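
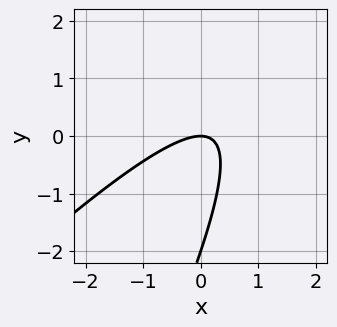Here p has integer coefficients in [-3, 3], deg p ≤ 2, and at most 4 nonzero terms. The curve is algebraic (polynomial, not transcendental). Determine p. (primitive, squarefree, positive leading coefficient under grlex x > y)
Degree: a generic line meets the curve in up to 2 points, so deg p = 2.
Against the integer gridlines: among the integer gridlines, it crosses the y-axis at y ∈ {-2, 0}; one x-axis crossing is at x = 0.
Putting this together gives p.

2*x^2 - 3*x*y + y^2 + 2*y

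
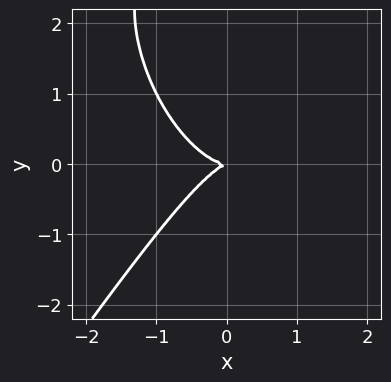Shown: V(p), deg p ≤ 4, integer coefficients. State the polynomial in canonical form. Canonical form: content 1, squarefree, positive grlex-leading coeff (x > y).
First, deg p = 3. The shape is more complex than any degree-2 curve.
Next, observable constraints: one y-axis crossing is at y = 0; it crosses the x-axis at the gridline x = 0.
Finally, putting this together gives p.

3*x^3 - y^3 - x*y + 3*y^2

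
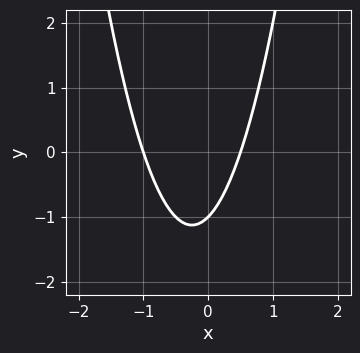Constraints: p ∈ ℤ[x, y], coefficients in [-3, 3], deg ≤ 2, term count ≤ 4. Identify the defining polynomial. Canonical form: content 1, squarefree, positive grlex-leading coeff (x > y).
2*x^2 + x - y - 1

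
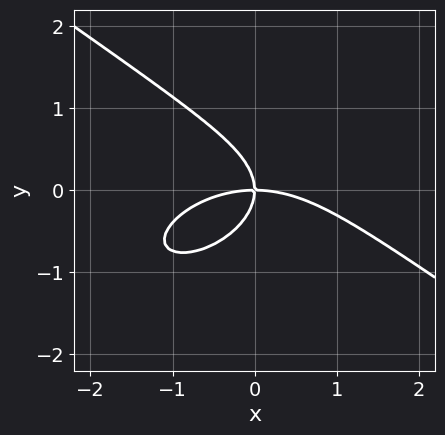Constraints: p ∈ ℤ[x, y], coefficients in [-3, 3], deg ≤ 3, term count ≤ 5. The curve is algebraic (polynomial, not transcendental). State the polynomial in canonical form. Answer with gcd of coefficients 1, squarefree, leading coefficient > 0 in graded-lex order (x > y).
x^3 + 3*y^3 + 3*x*y

First, the degree is 3 — no degree-2 curve has this shape.
Then, from the axis intercepts and sections: it crosses the y-axis at the gridline y = 0; one x-axis crossing is at x = 0.
Finally, assembling these constraints gives the stated polynomial.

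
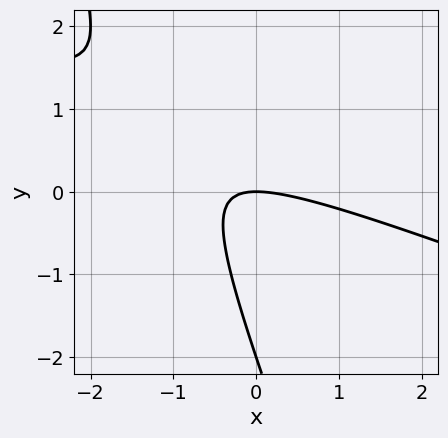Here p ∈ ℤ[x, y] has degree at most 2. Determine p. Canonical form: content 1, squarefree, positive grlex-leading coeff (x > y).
x^2 + 3*x*y + y^2 + 2*y

First, the degree is 2 — the shape is more complex than any degree-1 curve.
Then, from the visible intercepts: it crosses the x-axis at the gridline x = 0; among the integer gridlines, it crosses the y-axis at y ∈ {-2, 0}.
Finally, these observations pin down the coefficients.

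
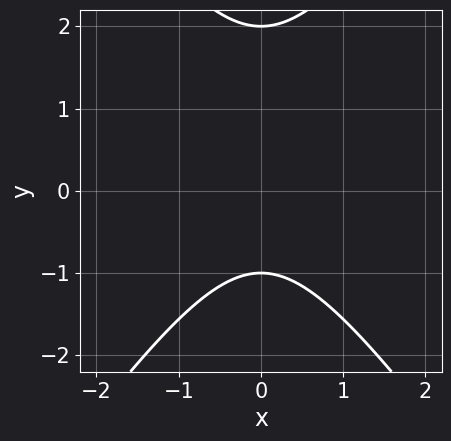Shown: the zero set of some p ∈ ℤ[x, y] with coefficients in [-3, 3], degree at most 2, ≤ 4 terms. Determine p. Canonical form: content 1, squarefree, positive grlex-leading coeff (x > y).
2*x^2 - y^2 + y + 2

(a) deg p = 2. No degree-1 curve has this shape.
(b) Symmetries: it's symmetric under x → −x, forcing even powers of x.
(c) Reading off the gridlines: the y-axis gridline crossings are at y ∈ {-1, 2}; it misses every integer gridline on the x-axis.
(d) Together with the visible shape, these determine p as stated.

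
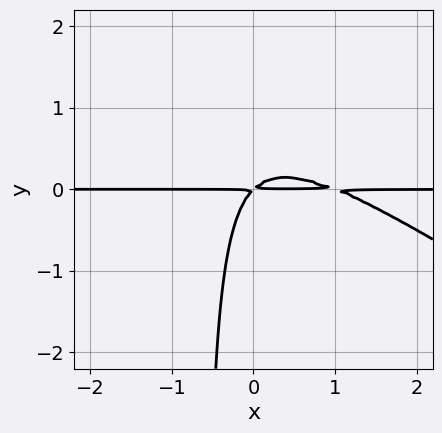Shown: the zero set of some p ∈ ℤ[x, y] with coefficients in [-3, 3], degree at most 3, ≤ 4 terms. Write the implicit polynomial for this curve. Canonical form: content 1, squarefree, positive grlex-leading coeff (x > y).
2*x^2*y + 3*x*y^2 - 2*x*y + 2*y^2

1. deg p = 3. The shape is more complex than any degree-2 curve.
2. Against the integer gridlines: the visible x-axis segment lies entirely on the curve.
3. Assembling these constraints gives the stated polynomial.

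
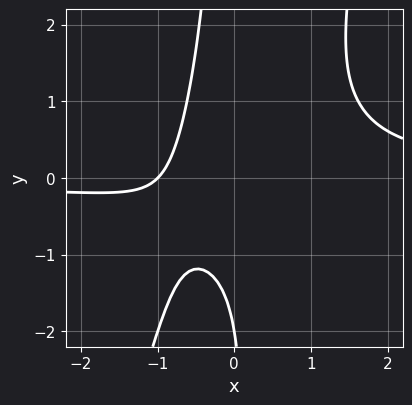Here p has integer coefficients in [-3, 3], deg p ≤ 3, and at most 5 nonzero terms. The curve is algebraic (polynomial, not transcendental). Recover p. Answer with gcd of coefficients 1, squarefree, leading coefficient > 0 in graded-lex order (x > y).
1. The degree is 3 — no degree-2 curve has this shape.
2. Reading off the gridlines: it crosses the x-axis at the gridline x = -1; it crosses the y-axis at the gridline y = -2.
3. Fitting integer coefficients to these (and the overall shape) gives p.

3*x^2*y - x*y^2 - 2*x - y - 2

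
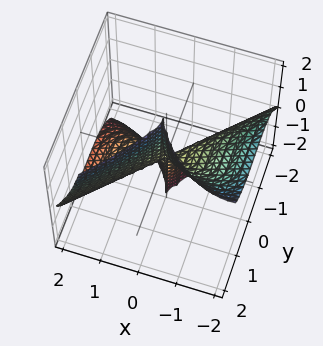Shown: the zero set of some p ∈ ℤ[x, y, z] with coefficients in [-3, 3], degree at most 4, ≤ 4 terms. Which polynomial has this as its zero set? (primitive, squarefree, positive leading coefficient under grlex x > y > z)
(a) Degree: no degree-2 surface has this shape, so deg p = 3.
(b) Against the integer gridlines: every point of the z-axis in the box is on the surface; one x-axis crossing is at x = 0; it crosses the y-axis at the gridline y = 0.
(c) Together with the visible shape, these determine p as stated.

2*x^3 + 3*x^2*z - 2*y^3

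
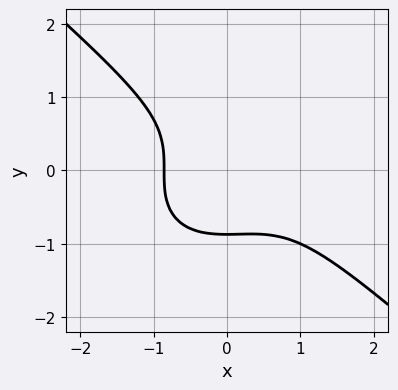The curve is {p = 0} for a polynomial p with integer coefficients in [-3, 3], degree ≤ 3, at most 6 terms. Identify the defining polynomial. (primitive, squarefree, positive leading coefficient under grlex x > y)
1. Degree: no degree-2 curve has this shape, so deg p = 3.
2. The integer polynomial consistent with all of this is the stated p.

2*x^3 + 3*y^3 - x^2 + 2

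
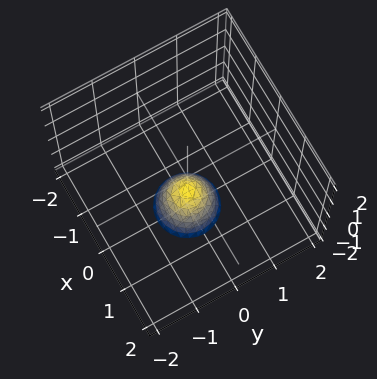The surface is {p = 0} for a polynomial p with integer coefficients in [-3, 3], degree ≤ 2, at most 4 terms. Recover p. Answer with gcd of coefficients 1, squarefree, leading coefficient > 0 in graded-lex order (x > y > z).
2*x^2 + 2*y^2 + z + 1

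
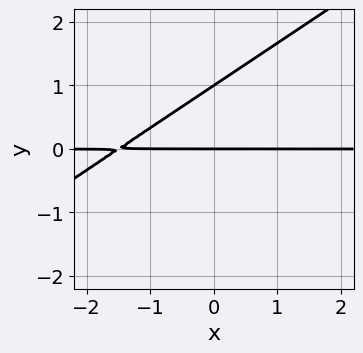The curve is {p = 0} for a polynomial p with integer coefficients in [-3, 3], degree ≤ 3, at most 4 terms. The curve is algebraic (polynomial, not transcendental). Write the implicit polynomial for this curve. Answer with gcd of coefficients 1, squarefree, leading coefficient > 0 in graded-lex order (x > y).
(a) The degree is 2 — the shape is more complex than any degree-1 curve.
(b) From the axis intercepts and sections: among the integer gridlines, it crosses the y-axis at y ∈ {0, 1}; the visible x-axis segment lies entirely on the curve.
(c) These observations pin down the coefficients.

2*x*y - 3*y^2 + 3*y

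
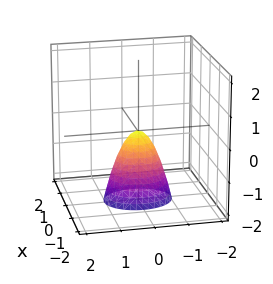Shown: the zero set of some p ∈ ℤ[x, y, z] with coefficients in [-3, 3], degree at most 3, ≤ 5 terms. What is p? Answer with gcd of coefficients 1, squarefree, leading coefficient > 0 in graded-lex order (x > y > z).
3*x^2 + 2*y^2 + z

(a) Degree: a paraboloid; a quadric, so deg p = 2.
(b) Symmetries: the y ↦ −y reflection is a symmetry, so y appears only in even powers; it's symmetric under x → −x, forcing even powers of x.
(c) Checking where it meets the axes: it meets the y-axis at y = 0 (among the integer gridlines); it meets the z-axis at z = 0 (among the integer gridlines); one x-axis crossing is at x = 0.
(d) Together with the visible shape, these determine p as stated.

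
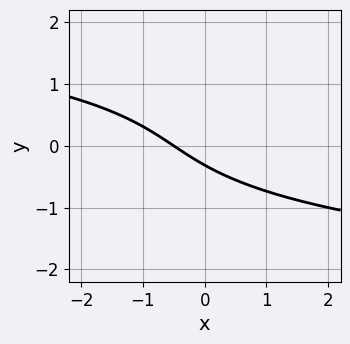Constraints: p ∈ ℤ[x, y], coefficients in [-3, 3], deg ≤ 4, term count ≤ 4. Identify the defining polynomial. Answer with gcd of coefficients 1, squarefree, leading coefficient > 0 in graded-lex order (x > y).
(a) Degree: a generic line meets the curve in up to 3 points, so deg p = 3.
(b) Matching integer coefficients to the picture gives p.

2*y^3 + 2*x + 3*y + 1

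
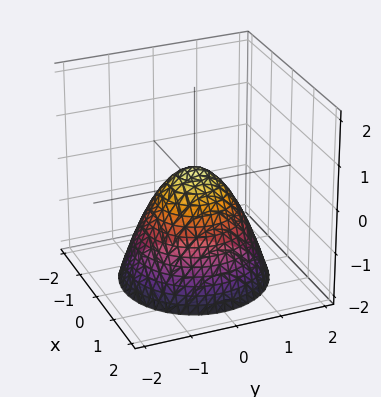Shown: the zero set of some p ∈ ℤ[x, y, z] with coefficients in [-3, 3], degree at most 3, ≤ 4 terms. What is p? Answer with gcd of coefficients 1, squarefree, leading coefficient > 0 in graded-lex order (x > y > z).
3*x^2 + 3*y^2 + 3*z - 1

1. The degree is 2 — no degree-1 surface has this shape.
2. Symmetries: rotational symmetry about the z-axis ⇒ p depends on x, y only through x² + y².
3. Against the integer gridlines: a circular section at z = -2 has radius between 1 and 2.
4. Matching integer coefficients to the picture gives p.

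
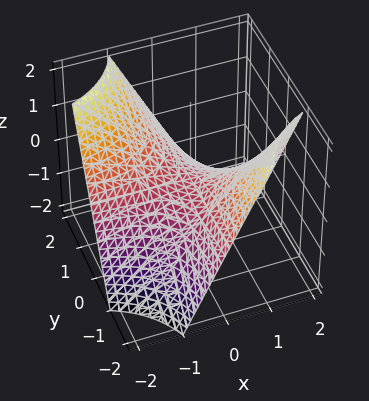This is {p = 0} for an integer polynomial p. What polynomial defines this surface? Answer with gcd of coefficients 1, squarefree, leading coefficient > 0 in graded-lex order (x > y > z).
Degree: a hyperbolic paraboloid; a quadric, so deg p = 2.
From the visible intercepts: the visible x-axis segment lies entirely on the surface; every point of the y-axis in the box is on the surface; one z-axis crossing is at z = 0.
Fitting integer coefficients to these (and the overall shape) gives p.

x*y + z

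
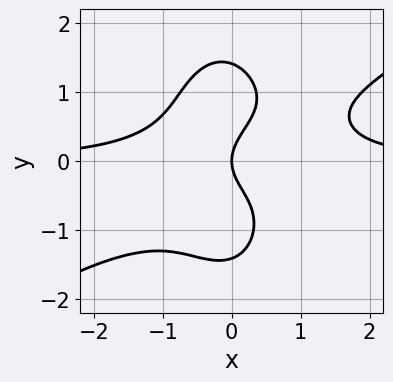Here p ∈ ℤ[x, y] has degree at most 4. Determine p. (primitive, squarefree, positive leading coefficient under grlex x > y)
First, the degree is 4 — the shape is more complex than any degree-3 curve.
Next, from the axis intercepts and sections: one x-axis crossing is at x = 0; one y-axis crossing is at y = 0.
Finally, together with the visible shape, these determine p as stated.

2*x^3*y - 3*x^2*y^2 - y^4 + 2*y^2 - 2*x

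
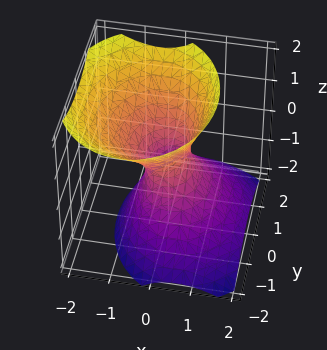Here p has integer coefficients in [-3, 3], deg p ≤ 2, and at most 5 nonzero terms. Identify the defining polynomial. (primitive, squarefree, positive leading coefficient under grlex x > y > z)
3*x^2 + 2*x*z + 2*y^2 - 2*z^2 - 1

(a) Degree: the shape is more complex than any degree-1 surface, so deg p = 2.
(b) Against the integer gridlines: no z-intercept at any integer in the box.
(c) Together with the visible shape, these determine p as stated.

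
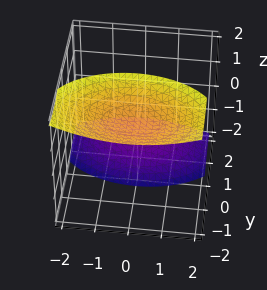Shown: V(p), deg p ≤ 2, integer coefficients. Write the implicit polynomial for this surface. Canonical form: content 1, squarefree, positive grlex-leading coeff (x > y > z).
First, there are 2 components. Treating them together as one polynomial.
Then, degree: no degree-1 surface has this shape, so deg p = 2.
Next, from the visible intercepts: no x-intercept at any integer in the box; it misses every integer gridline on the y-axis.
Finally, the integer polynomial consistent with all of this is the stated p.

x^2 + 2*y^2 + 3*y*z - z^2 + 3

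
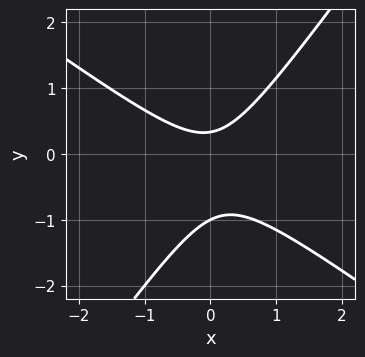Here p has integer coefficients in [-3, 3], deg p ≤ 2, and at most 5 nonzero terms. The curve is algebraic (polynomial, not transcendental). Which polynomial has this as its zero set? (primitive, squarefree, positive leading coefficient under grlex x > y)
(a) The degree is 2 — no degree-1 curve has this shape.
(b) Checking where it meets the axes: the curve avoids every integer x-axis point in the box; it crosses the y-axis at the gridline y = -1.
(c) Fitting integer coefficients to these (and the overall shape) gives p.

3*x^2 + 2*x*y - 3*y^2 - 2*y + 1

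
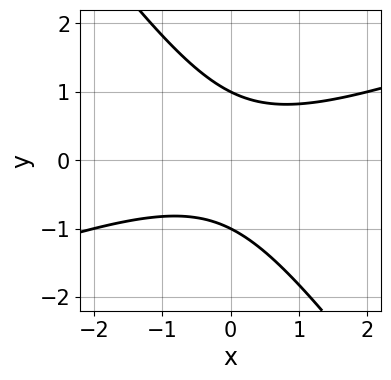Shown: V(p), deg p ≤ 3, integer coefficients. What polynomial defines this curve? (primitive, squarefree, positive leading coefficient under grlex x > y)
x^2 - 2*x*y - 2*y^2 + 2

First, deg p = 2.
Then, against the integer gridlines: the y-axis gridline crossings are at y ∈ {-1, 1}; no x-intercept at any integer in the box.
Finally, the integer polynomial consistent with all of this is the stated p.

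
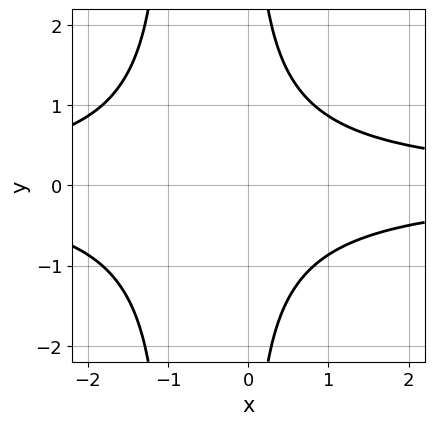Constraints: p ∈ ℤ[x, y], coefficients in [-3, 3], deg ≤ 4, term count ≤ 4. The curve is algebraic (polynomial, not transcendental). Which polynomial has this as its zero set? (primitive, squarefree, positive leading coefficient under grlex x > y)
2*x^2*y^2 + 2*x*y^2 - 3

The degree is 4 — no degree-3 curve has this shape.
Symmetries: it's symmetric under y → −y, forcing even powers of y.
Observable constraints: the curve avoids every integer x-axis point in the box; no y-intercept at any integer in the box.
Putting this together gives p.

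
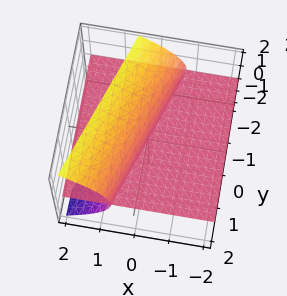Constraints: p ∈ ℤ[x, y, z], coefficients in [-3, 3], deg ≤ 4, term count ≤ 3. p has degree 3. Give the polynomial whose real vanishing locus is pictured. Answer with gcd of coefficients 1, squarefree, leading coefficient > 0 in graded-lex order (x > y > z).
The picture has 2 separate pieces. Treating them together as one polynomial.
Degree: no degree-2 surface has this shape, so deg p = 3.
Checking where it meets the axes: every point of the x-axis in the box is on the surface; the visible y-axis segment lies entirely on the surface.
Fitting integer coefficients to these (and the overall shape) gives p.

z^3 - 3*x*z + y*z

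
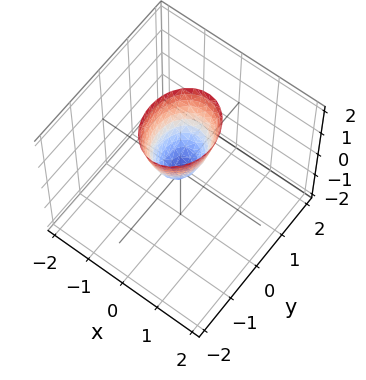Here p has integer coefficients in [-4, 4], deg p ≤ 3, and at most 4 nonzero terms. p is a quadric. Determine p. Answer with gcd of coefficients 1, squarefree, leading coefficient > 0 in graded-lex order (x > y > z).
The degree is 2 — a single bowl opening along one axis; a quadric.
Symmetries: mirror symmetry y ↦ −y ⇒ only even powers of y; mirror symmetry x ↦ −x ⇒ only even powers of x.
Observable constraints: one x-axis crossing is at x = 0; it meets the y-axis at y = 0 (among the integer gridlines); it meets the z-axis at z = 0 (among the integer gridlines).
Matching integer coefficients to the picture gives p.

3*x^2 + 2*y^2 - z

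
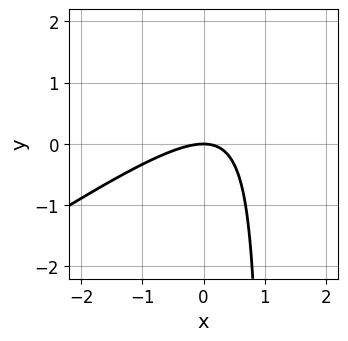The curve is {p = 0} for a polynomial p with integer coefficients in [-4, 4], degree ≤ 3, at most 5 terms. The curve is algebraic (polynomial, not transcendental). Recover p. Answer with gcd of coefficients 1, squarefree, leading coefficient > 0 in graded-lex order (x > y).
2*x^2 - 3*x*y + 3*y

(a) Degree: a generic line meets the curve in up to 2 points, so deg p = 2.
(b) From the visible intercepts: it crosses the y-axis at the gridline y = 0; it meets the x-axis at x = 0 (among the integer gridlines).
(c) These observations pin down the coefficients.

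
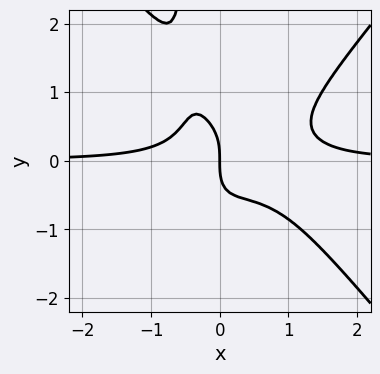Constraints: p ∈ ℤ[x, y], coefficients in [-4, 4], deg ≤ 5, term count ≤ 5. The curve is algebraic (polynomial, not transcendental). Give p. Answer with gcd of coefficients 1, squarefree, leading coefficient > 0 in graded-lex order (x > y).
First, deg p = 4. The shape is more complex than any degree-3 curve.
Then, checking where it meets the axes: it meets the y-axis at y = 0 (among the integer gridlines); it crosses the x-axis at the gridline x = 0.
Finally, the integer polynomial consistent with all of this is the stated p.

3*x^3*y - 2*x*y^3 - 2*x^2*y - y^3 - x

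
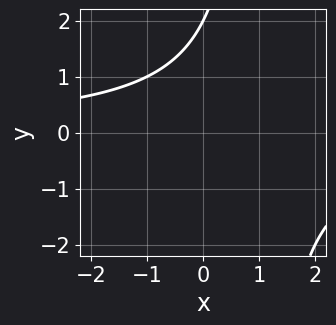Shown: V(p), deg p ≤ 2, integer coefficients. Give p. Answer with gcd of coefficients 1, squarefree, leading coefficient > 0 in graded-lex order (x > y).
(a) deg p = 2. A generic line meets the curve in up to 2 points.
(b) Reading off the gridlines: one y-axis crossing is at y = 2; the curve avoids every integer x-axis point in the box.
(c) Solving for integer coefficients yields p as stated.

x*y - y + 2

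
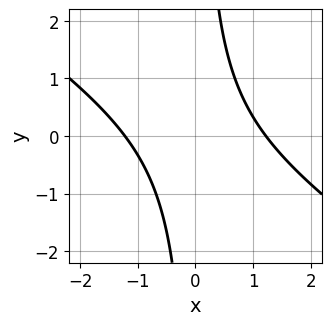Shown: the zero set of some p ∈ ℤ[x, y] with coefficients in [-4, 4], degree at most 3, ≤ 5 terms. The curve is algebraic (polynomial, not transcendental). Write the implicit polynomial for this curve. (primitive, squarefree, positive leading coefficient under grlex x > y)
First, deg p = 2. A generic line meets the curve in up to 2 points.
Next, checking where it meets the axes: it misses every integer gridline on the y-axis.
Finally, putting this together gives p.

2*x^2 + 3*x*y - 3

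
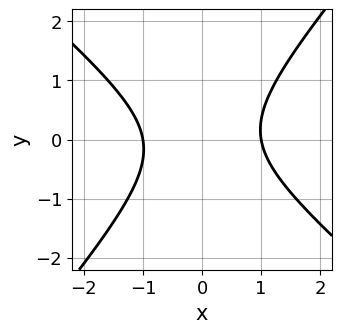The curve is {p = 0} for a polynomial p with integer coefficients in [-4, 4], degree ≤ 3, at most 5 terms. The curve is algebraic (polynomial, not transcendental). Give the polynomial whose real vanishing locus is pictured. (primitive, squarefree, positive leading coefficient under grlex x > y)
The degree is 2 — a generic line meets the curve in up to 2 points.
From the visible intercepts: the curve avoids every integer y-axis point in the box; among the integer gridlines, it crosses the x-axis at x ∈ {-1, 1}.
These observations pin down the coefficients.

3*x^2 + x*y - 3*y^2 - 3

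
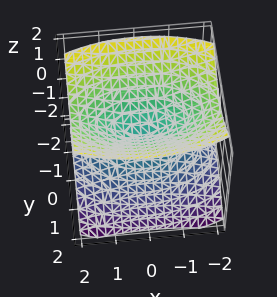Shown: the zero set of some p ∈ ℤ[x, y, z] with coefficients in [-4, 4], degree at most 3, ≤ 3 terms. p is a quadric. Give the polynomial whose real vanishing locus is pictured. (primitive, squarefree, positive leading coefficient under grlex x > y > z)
First, the picture has 2 separate pieces.
Next, the degree is 2 — two nappes meeting at a single point; a quadric.
Next, symmetries: mirror symmetry z ↦ −z ⇒ only even powers of z; it's symmetric under y → −y, forcing even powers of y; mirror symmetry x ↦ −x ⇒ only even powers of x.
Next, reading off the gridlines: it meets the z-axis at z = 0 (among the integer gridlines); it crosses the x-axis at the gridline x = 0; one y-axis crossing is at y = 0.
Finally, together with the visible shape, these determine p as stated.

x^2 + 3*y^2 - 3*z^2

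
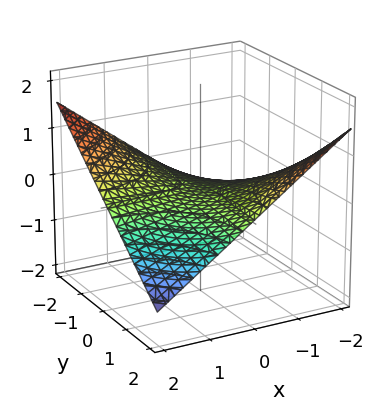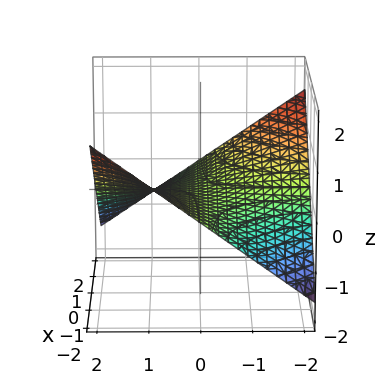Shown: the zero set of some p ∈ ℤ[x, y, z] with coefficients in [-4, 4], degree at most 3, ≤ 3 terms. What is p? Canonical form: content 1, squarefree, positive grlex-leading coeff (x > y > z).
x*y + 3*z

(a) deg p = 2.
(b) Observable constraints: the visible x-axis segment lies entirely on the surface; the visible y-axis segment lies entirely on the surface; one z-axis crossing is at z = 0.
(c) Fitting integer coefficients to these (and the overall shape) gives p.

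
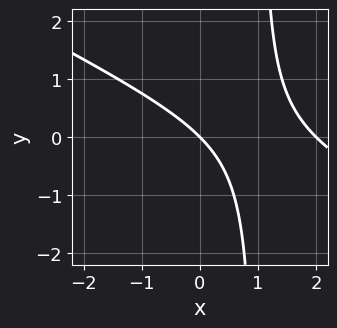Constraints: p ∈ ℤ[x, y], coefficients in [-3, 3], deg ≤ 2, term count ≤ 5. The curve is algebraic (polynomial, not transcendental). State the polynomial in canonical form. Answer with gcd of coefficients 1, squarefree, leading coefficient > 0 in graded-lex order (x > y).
First, deg p = 2. A generic line meets the curve in up to 2 points.
Then, observable constraints: it meets the y-axis at y = 0 (among the integer gridlines); the x-axis gridline crossings are at x ∈ {0, 2}.
Finally, together with the visible shape, these determine p as stated.

x^2 + 2*x*y - 2*x - 2*y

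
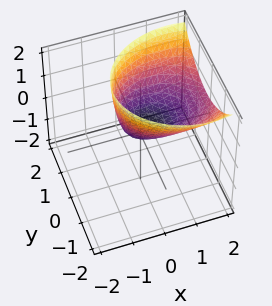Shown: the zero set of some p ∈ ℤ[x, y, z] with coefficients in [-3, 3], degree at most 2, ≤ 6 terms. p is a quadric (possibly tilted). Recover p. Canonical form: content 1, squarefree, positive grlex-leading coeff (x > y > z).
(a) The degree is 2 — the shape is more complex than any degree-1 surface.
(b) From the visible intercepts: it meets the x-axis at x = 0 (among the integer gridlines); it crosses the y-axis at the gridline y = 0.
(c) Solving for integer coefficients yields p as stated.

2*x^2 - 3*x*z + 3*y^2 - 3*z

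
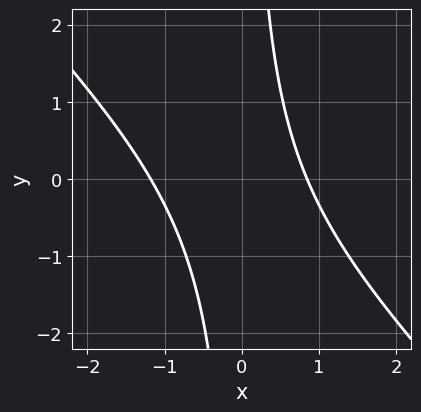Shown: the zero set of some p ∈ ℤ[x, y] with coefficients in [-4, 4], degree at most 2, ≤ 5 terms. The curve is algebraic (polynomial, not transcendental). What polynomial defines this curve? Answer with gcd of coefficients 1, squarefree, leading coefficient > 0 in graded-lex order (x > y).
3*x^2 + 3*x*y + x - 3

(a) deg p = 2.
(b) From the visible intercepts: no y-intercept at any integer in the box.
(c) The integer polynomial consistent with all of this is the stated p.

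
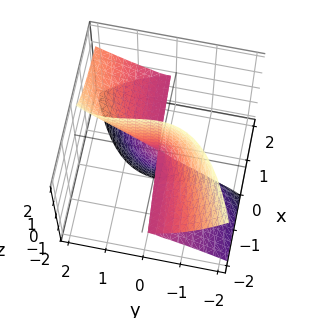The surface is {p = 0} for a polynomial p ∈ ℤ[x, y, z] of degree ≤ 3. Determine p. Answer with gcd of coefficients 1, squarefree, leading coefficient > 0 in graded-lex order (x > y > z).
2*x*z^2 - y^3 + y^2*z

First, the degree is 3 — the shape is more complex than any degree-2 surface.
Next, observable constraints: it crosses the y-axis at the gridline y = 0; the visible z-axis segment lies entirely on the surface; every point of the x-axis in the box is on the surface.
Finally, assembling these constraints gives the stated polynomial.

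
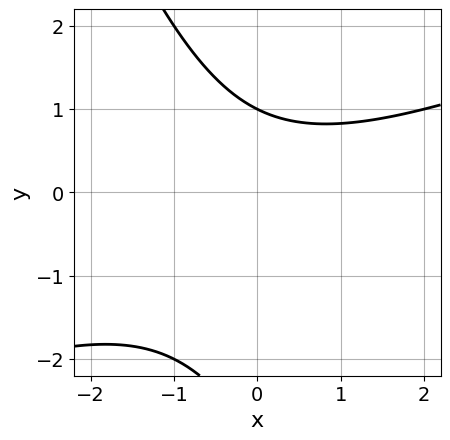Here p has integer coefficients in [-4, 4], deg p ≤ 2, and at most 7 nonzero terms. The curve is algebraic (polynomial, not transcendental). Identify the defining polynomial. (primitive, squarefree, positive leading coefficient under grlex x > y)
x^2 - 2*x*y - y^2 - 2*y + 3

First, the degree is 2 — a generic line meets the curve in up to 2 points.
Next, from the axis intercepts and sections: one y-axis crossing is at y = 1; no x-intercept at any integer in the box.
Finally, putting this together gives p.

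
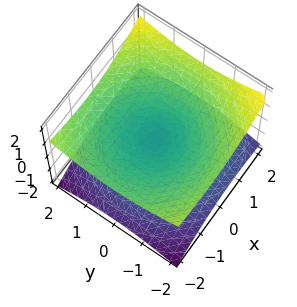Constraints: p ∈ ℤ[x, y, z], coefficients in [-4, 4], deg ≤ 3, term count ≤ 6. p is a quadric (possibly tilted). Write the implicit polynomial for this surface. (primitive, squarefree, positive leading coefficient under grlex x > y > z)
x^2 + x*z + y^2 - 3*z^2

1. The degree is 2 — the shape is more complex than any degree-1 surface.
2. Checking where it meets the axes: it meets the x-axis at x = 0 (among the integer gridlines); one y-axis crossing is at y = 0.
3. Putting this together gives p.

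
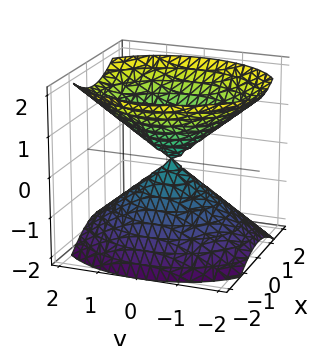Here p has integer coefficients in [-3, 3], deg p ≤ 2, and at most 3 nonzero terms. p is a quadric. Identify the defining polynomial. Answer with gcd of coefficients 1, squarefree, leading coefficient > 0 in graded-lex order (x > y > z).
1. The picture has 2 separate pieces.
2. deg p = 2.
3. Symmetries: the y ↦ −y reflection is a symmetry, so y appears only in even powers; the x ↦ −x reflection is a symmetry, so x appears only in even powers; it's symmetric under z → −z, forcing even powers of z.
4. From the axis intercepts and sections: it crosses the x-axis at the gridline x = 0; it meets the z-axis at z = 0 (among the integer gridlines); it meets the y-axis at y = 0 (among the integer gridlines).
5. Matching integer coefficients to the picture gives p.

3*x^2 + 2*y^2 - 3*z^2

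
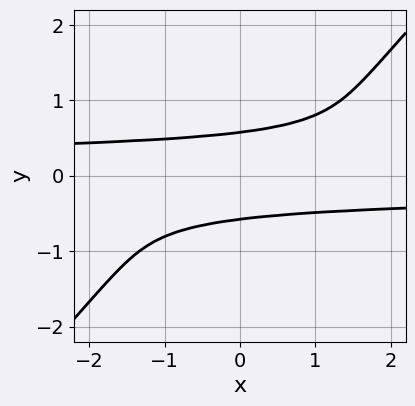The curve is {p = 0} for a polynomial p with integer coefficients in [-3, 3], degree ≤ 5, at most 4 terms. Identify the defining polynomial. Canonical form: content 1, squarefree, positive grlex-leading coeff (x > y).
3*x*y^3 - 3*y^4 - 2*y^2 + 1

First, the degree is 4 — no degree-3 curve has this shape.
Then, observable constraints: the curve avoids every integer x-axis point in the box.
Finally, these observations pin down the coefficients.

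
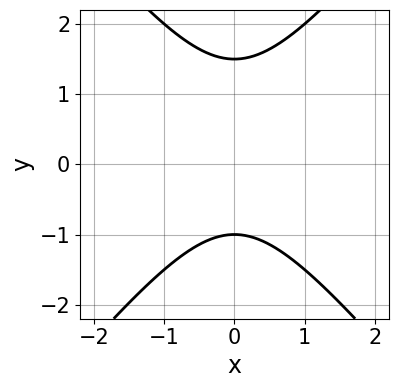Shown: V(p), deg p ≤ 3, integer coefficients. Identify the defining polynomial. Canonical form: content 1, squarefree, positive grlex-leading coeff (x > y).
3*x^2 - 2*y^2 + y + 3

First, the degree is 2 — a generic line meets the curve in up to 2 points.
Then, symmetries: mirror symmetry x ↦ −x ⇒ only even powers of x.
Next, reading off the gridlines: it crosses the y-axis at the gridline y = -1; it misses every integer gridline on the x-axis.
Finally, matching integer coefficients to the picture gives p.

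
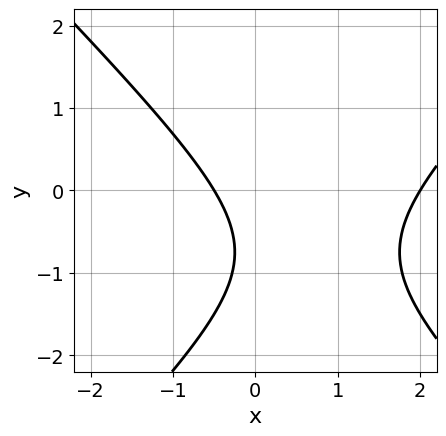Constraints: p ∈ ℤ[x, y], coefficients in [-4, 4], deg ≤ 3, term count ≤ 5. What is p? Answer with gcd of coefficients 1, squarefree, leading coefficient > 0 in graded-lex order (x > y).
2*x^2 - 2*y^2 - 3*x - 3*y - 2

Degree: no degree-1 curve has this shape, so deg p = 2.
Observable constraints: it crosses the x-axis at the gridline x = 2; it misses every integer gridline on the y-axis.
These observations pin down the coefficients.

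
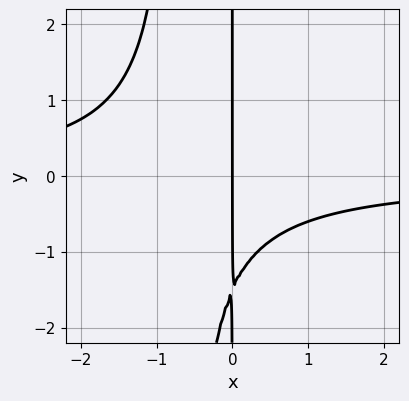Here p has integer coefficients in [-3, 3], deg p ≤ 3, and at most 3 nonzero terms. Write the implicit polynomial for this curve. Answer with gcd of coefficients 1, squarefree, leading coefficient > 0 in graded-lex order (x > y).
(a) deg p = 3.
(b) Checking where it meets the axes: it meets the x-axis at x = 0 (among the integer gridlines); every point of the y-axis in the box is on the curve.
(c) These observations pin down the coefficients.

3*x^2*y + 2*x*y + 3*x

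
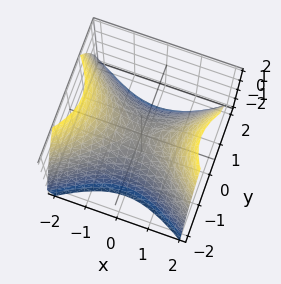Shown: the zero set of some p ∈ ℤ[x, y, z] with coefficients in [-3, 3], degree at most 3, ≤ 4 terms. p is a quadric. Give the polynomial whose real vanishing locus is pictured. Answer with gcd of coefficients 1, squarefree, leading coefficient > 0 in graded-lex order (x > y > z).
2*x^2 - 3*y^2 - 3*z

(a) deg p = 2.
(b) Symmetries: it's symmetric under y → −y, forcing even powers of y; mirror symmetry x ↦ −x ⇒ only even powers of x.
(c) Against the integer gridlines: one x-axis crossing is at x = 0; one y-axis crossing is at y = 0; one z-axis crossing is at z = 0.
(d) These observations pin down the coefficients.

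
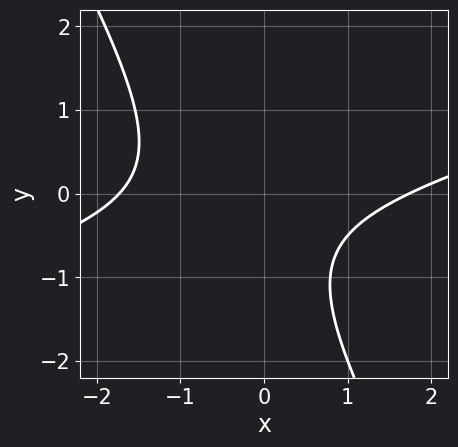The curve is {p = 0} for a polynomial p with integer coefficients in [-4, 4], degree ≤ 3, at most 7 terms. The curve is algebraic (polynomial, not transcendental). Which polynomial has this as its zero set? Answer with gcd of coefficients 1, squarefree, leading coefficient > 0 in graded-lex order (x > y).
First, degree: the shape is more complex than any degree-1 curve, so deg p = 2.
Then, from the visible intercepts: no y-intercept at any integer in the box.
Finally, matching integer coefficients to the picture gives p.

x^2 - 3*x*y - 2*y^2 - 2*y - 3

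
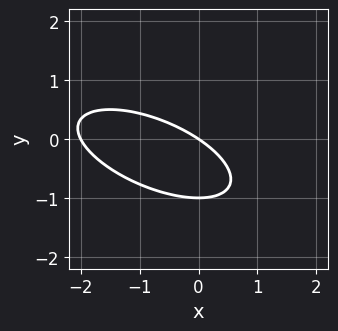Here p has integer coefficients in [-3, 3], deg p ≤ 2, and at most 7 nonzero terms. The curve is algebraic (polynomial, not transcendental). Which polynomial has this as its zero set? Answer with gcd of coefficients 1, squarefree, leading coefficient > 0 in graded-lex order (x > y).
x^2 + 2*x*y + 3*y^2 + 2*x + 3*y

First, deg p = 2.
Then, against the integer gridlines: the y-axis gridline crossings are at y ∈ {-1, 0}; among the integer gridlines, it crosses the x-axis at x ∈ {-2, 0}.
Finally, fitting integer coefficients to these (and the overall shape) gives p.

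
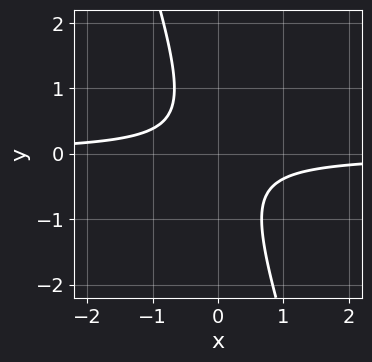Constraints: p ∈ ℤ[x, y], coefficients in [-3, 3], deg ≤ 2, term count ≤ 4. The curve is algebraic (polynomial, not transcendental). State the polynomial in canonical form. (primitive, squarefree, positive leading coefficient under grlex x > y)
3*x*y + y^2 + 1

First, degree: no degree-1 curve has this shape, so deg p = 2.
Then, checking where it meets the axes: no x-intercept at any integer in the box; it misses every integer gridline on the y-axis.
Finally, the integer polynomial consistent with all of this is the stated p.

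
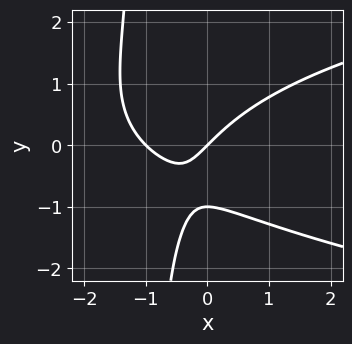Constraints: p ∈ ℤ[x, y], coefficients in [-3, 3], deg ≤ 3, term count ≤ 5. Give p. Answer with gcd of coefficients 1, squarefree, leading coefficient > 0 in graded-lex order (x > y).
(a) The degree is 3 — a generic line meets the curve in up to 3 points.
(b) Checking where it meets the axes: among the integer gridlines, it crosses the y-axis at y ∈ {-1, 0}; among the integer gridlines, it crosses the x-axis at x ∈ {-1, 0}.
(c) Together with the visible shape, these determine p as stated.

x*y^2 - x^2 + y^2 - x + y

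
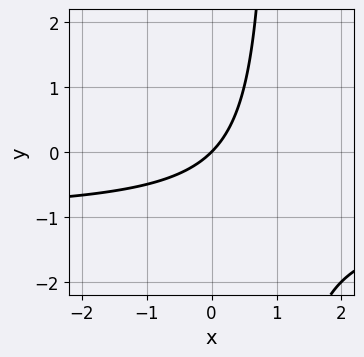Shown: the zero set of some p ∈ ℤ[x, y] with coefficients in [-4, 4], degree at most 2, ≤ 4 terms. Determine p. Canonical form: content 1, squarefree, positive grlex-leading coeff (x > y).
x*y + x - y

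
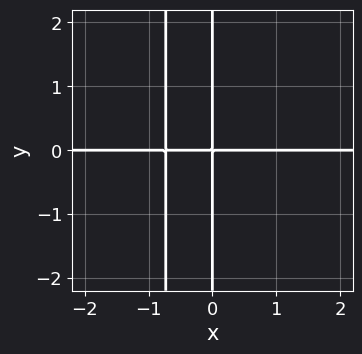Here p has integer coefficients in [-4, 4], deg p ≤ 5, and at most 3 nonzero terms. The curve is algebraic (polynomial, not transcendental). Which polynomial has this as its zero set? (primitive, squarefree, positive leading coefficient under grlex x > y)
x^3*y - 2*x^2*y - 2*x*y

deg p = 4.
Reading off the gridlines: the visible x-axis segment lies entirely on the curve; every point of the y-axis in the box is on the curve.
Solving for integer coefficients yields p as stated.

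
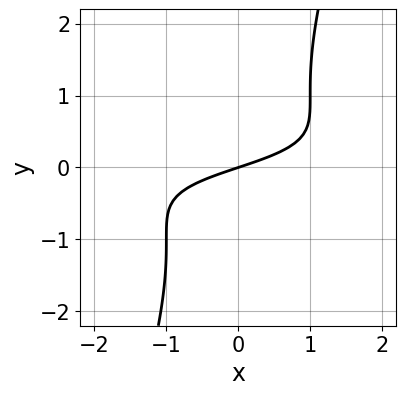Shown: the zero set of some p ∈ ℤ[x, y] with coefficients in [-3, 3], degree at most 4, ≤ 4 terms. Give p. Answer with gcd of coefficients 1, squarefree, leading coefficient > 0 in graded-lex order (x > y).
3*x*y^2 - y^3 + x - 3*y

(a) deg p = 3.
(b) Reading off the gridlines: it crosses the y-axis at the gridline y = 0; it meets the x-axis at x = 0 (among the integer gridlines).
(c) Solving for integer coefficients yields p as stated.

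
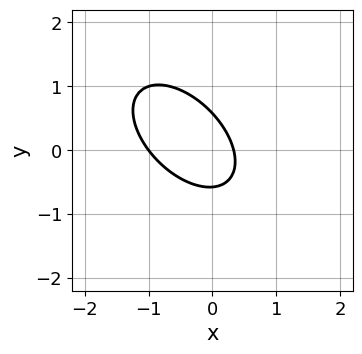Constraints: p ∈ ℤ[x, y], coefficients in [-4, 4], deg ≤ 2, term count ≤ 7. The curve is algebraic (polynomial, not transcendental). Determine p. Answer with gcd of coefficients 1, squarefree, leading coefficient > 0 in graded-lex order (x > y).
3*x^2 + 3*x*y + 3*y^2 + 2*x - 1

1. The degree is 2 — the shape is more complex than any degree-1 curve.
2. Observable constraints: it crosses the x-axis at the gridline x = -1.
3. These observations pin down the coefficients.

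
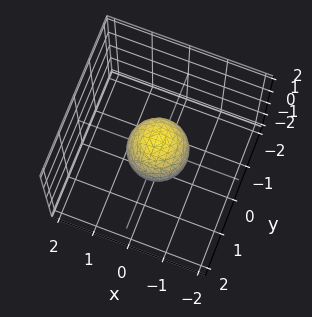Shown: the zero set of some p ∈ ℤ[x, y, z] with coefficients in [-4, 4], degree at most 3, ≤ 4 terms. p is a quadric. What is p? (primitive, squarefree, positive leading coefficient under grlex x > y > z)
3*x^2 + 3*y^2 + 2*z^2 - 2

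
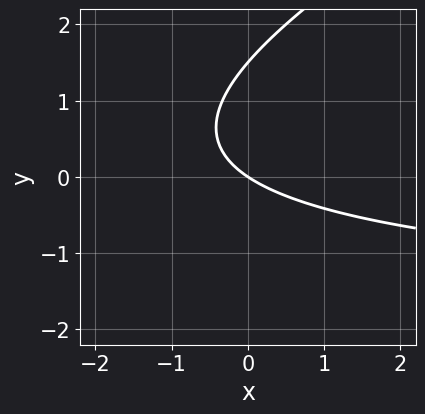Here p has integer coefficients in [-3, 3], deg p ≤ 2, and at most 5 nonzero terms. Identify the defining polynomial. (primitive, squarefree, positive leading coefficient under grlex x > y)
(a) deg p = 2.
(b) Observable constraints: it crosses the x-axis at the gridline x = 0; one y-axis crossing is at y = 0.
(c) Fitting integer coefficients to these (and the overall shape) gives p.

x*y - 2*y^2 + 2*x + 3*y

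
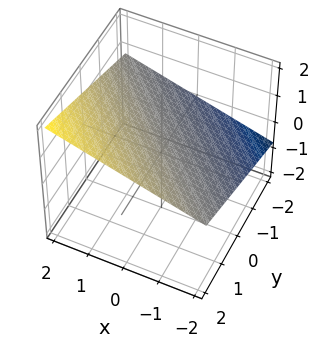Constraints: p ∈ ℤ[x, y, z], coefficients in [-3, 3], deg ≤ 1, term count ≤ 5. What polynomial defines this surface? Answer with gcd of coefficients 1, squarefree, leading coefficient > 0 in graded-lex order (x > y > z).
First, deg p = 1.
Then, from the axis intercepts and sections: it meets the y-axis at y = -2 (among the integer gridlines); it meets the x-axis at x = -2 (among the integer gridlines).
Finally, together with the visible shape, these determine p as stated.

x + y - 3*z + 2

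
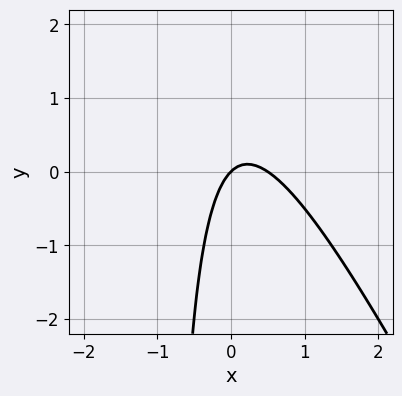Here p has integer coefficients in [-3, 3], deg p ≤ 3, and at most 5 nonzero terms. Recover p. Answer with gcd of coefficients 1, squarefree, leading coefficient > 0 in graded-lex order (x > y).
(a) The degree is 2 — no degree-1 curve has this shape.
(b) From the axis intercepts and sections: it crosses the x-axis at the gridline x = 0; it meets the y-axis at y = 0 (among the integer gridlines).
(c) Together with the visible shape, these determine p as stated.

2*x^2 + x*y - x + y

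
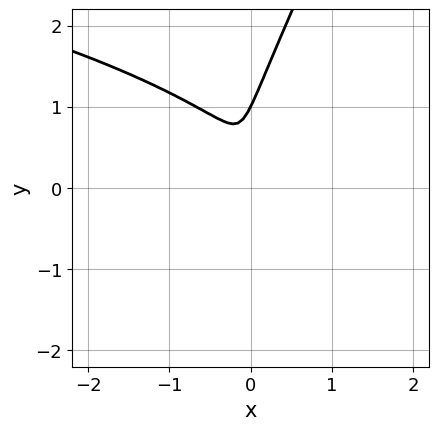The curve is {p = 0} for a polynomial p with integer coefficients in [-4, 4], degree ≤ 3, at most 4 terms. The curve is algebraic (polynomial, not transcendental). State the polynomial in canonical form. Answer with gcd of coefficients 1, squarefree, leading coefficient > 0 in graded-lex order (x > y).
2*x*y^2 - y^3 + 3*x^2 + y^2

First, degree: the shape is more complex than any degree-2 curve, so deg p = 3.
Next, from the axis intercepts and sections: it crosses the y-axis at the gridline y = 1.
Finally, the integer polynomial consistent with all of this is the stated p.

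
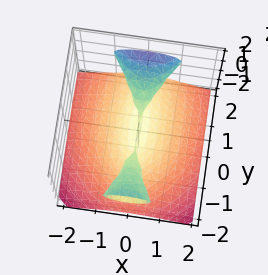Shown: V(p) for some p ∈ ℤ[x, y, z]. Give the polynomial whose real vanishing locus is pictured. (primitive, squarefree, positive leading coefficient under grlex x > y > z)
y^2*z + y*z^2 - 3*z^3 - 3*x^2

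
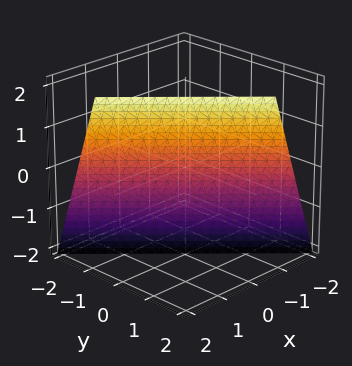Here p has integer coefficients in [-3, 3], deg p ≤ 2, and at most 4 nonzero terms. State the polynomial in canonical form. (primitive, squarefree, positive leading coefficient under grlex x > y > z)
3*x + 3*y - z - 2

(a) The degree is 1 — every cross-section is a straight line — this is a plane.
(b) Observable constraints: it crosses the z-axis at the gridline z = -2.
(c) Solving for integer coefficients yields p as stated.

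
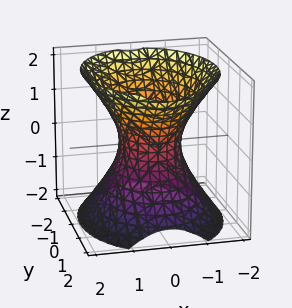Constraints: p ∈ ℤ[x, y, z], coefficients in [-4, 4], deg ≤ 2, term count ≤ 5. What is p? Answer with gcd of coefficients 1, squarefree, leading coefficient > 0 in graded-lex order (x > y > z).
3*x^2 + 2*y^2 - 2*z^2 - 2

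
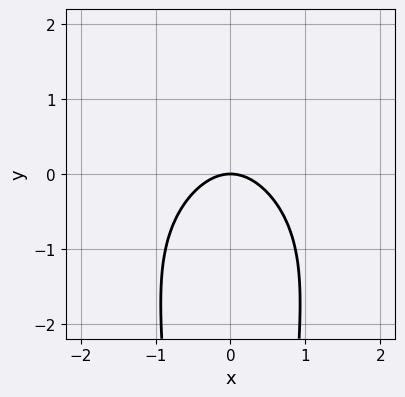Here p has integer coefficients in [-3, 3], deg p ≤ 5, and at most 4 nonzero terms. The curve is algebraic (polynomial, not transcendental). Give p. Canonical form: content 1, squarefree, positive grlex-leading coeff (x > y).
(a) deg p = 4. A generic line meets the curve in up to 4 points.
(b) Symmetries: mirror symmetry x ↦ −x ⇒ only even powers of x.
(c) Against the integer gridlines: it crosses the x-axis at the gridline x = 0; it meets the y-axis at y = 0 (among the integer gridlines).
(d) The integer polynomial consistent with all of this is the stated p.

x^2*y^2 + 3*x^2 + 3*y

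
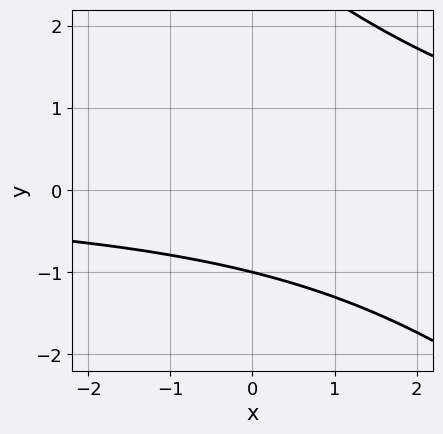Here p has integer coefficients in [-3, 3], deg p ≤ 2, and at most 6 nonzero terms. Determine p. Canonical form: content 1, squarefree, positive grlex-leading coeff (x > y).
x*y + y^2 - 2*y - 3

The degree is 2 — no degree-1 curve has this shape.
Against the integer gridlines: one y-axis crossing is at y = -1; the curve avoids every integer x-axis point in the box.
Matching integer coefficients to the picture gives p.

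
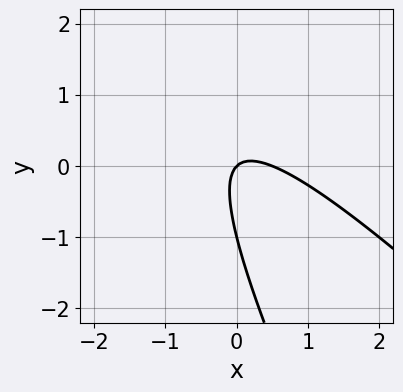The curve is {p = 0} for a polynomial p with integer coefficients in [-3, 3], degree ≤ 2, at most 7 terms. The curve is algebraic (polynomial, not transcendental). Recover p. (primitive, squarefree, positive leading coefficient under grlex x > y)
2*x^2 + 3*x*y + y^2 - x + y

1. The degree is 2 — a generic line meets the curve in up to 2 points.
2. From the visible intercepts: one x-axis crossing is at x = 0; the y-axis gridline crossings are at y ∈ {-1, 0}.
3. Putting this together gives p.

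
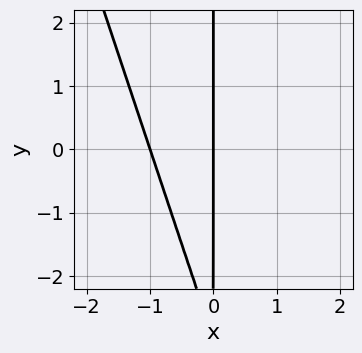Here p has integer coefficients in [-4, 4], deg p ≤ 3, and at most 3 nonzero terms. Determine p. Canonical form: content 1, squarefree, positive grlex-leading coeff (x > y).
1. Degree: a generic line meets the curve in up to 2 points, so deg p = 2.
2. From the visible intercepts: every point of the y-axis in the box is on the curve; the x-axis gridline crossings are at x ∈ {-1, 0}.
3. Together with the visible shape, these determine p as stated.

3*x^2 + x*y + 3*x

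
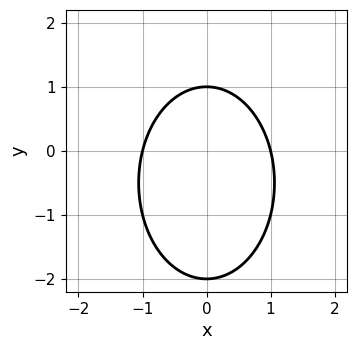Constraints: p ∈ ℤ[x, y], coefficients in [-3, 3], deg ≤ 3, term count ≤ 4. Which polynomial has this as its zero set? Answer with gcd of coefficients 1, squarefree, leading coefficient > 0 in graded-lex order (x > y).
2*x^2 + y^2 + y - 2

First, the degree is 2 — the shape is more complex than any degree-1 curve.
Then, symmetries: it's symmetric under x → −x, forcing even powers of x.
Next, observable constraints: the x-axis gridline crossings are at x ∈ {-1, 1}; the y-axis gridline crossings are at y ∈ {-2, 1}.
Finally, fitting integer coefficients to these (and the overall shape) gives p.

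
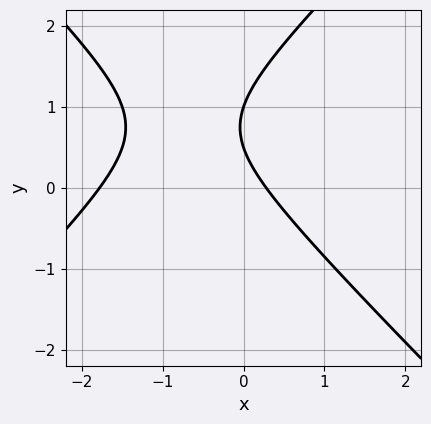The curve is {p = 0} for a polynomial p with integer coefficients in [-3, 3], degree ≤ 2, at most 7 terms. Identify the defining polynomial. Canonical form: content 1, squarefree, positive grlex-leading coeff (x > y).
deg p = 2. No degree-1 curve has this shape.
Reading off the gridlines: one y-axis crossing is at y = 1.
The integer polynomial consistent with all of this is the stated p.

2*x^2 - 2*y^2 + 3*x + 3*y - 1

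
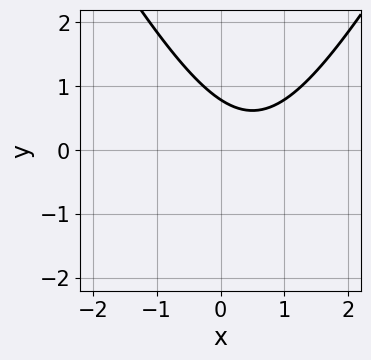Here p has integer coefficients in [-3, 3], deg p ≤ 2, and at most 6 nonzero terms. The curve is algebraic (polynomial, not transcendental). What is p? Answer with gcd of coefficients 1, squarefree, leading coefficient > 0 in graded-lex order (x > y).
3*x^2 - y^2 - 3*x - 3*y + 3

First, deg p = 2. No degree-1 curve has this shape.
Then, reading off the gridlines: no x-intercept at any integer in the box.
Finally, the integer polynomial consistent with all of this is the stated p.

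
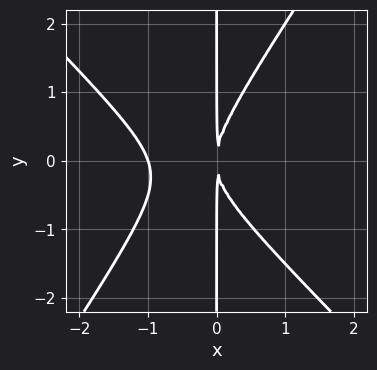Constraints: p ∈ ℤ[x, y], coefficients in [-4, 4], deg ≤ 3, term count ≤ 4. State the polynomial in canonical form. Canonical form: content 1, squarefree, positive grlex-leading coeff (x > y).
3*x^3 + x^2*y - 2*x*y^2 + 3*x^2

(a) The degree is 3 — a generic line meets the curve in up to 3 points.
(b) Against the integer gridlines: the visible y-axis segment lies entirely on the curve; one x-axis crossing is at x = -1.
(c) Fitting integer coefficients to these (and the overall shape) gives p.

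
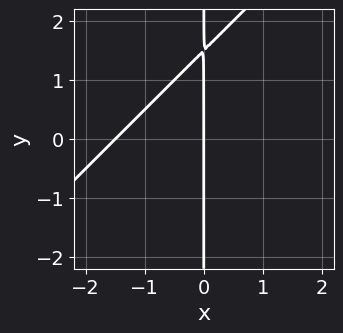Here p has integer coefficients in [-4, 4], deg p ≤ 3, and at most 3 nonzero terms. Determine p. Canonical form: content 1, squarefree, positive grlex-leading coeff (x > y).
The degree is 2 — no degree-1 curve has this shape.
Against the integer gridlines: the visible y-axis segment lies entirely on the curve; one x-axis crossing is at x = 0.
Solving for integer coefficients yields p as stated.

2*x^2 - 2*x*y + 3*x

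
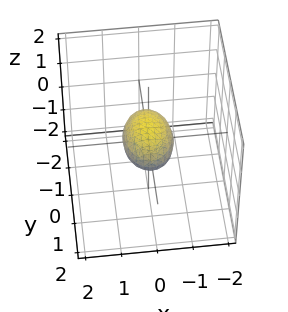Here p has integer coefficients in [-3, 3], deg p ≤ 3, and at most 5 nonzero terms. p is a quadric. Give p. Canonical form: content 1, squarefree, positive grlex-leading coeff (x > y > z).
1. Degree: bounded and convex; a quadric, so deg p = 2.
2. Symmetries: mirror symmetry z ↦ −z ⇒ only even powers of z; the y ↦ −y reflection is a symmetry, so y appears only in even powers; mirror symmetry x ↦ −x ⇒ only even powers of x.
3. Observable constraints: the y-axis gridline crossings are at y ∈ {-1, 1}.
4. The integer polynomial consistent with all of this is the stated p.

2*x^2 + y^2 + 3*z^2 - 1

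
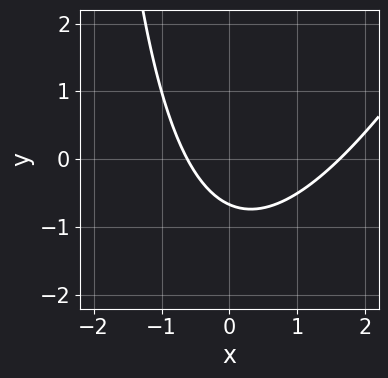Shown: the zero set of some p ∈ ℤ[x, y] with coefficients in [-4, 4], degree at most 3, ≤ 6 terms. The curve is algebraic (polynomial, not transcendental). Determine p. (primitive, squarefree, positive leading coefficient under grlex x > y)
2*x^2 - x*y - 2*x - 3*y - 2

The degree is 2 — the shape is more complex than any degree-1 curve.
Matching integer coefficients to the picture gives p.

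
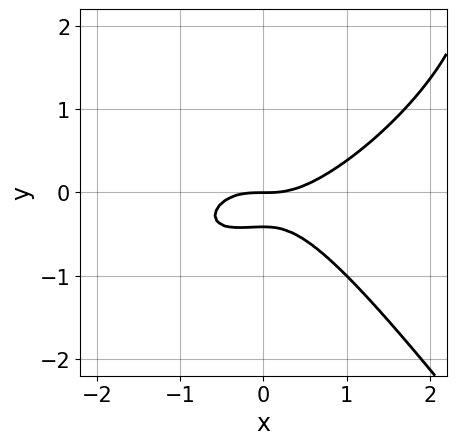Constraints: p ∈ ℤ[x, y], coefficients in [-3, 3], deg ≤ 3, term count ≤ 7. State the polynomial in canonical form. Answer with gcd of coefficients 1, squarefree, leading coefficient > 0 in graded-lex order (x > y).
x^3 - x^2*y + y^3 - 2*y^2 - y

deg p = 3. A generic line meets the curve in up to 3 points.
From the visible intercepts: one x-axis crossing is at x = 0; it meets the y-axis at y = 0 (among the integer gridlines).
Putting this together gives p.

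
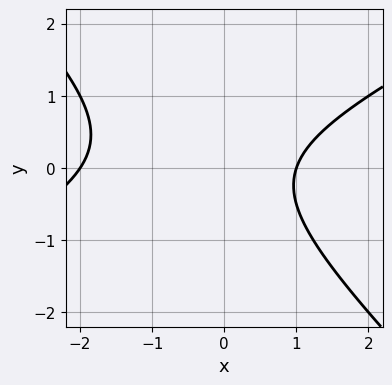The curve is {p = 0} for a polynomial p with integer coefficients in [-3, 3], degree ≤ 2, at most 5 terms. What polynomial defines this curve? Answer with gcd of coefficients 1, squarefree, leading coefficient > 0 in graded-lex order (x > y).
1. The degree is 2 — no degree-1 curve has this shape.
2. Checking where it meets the axes: no y-intercept at any integer in the box; among the integer gridlines, it crosses the x-axis at x ∈ {-2, 1}.
3. Fitting integer coefficients to these (and the overall shape) gives p.

x^2 - x*y - 2*y^2 + x - 2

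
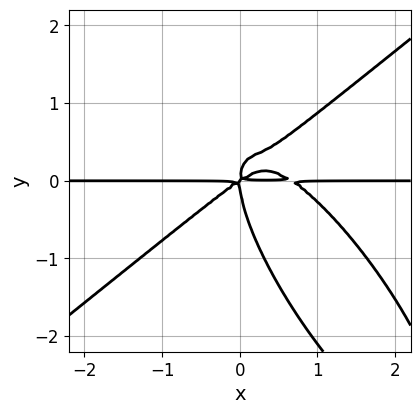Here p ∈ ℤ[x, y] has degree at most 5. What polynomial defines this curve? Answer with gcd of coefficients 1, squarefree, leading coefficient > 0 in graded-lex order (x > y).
(a) The degree is 4 — the shape is more complex than any degree-3 curve.
(b) Reading off the gridlines: every point of the x-axis in the box is on the curve.
(c) Solving for integer coefficients yields p as stated.

3*x^3*y - 3*x*y^3 - 2*y^4 - 2*x^2*y + 3*x*y^2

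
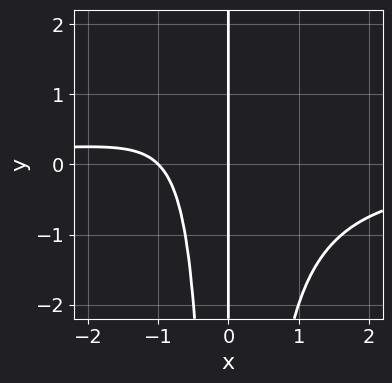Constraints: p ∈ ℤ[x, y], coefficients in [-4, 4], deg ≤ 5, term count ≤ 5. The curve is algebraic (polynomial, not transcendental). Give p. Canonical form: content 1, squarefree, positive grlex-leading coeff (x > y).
x^3*y + x^2 + x

Degree: no degree-3 curve has this shape, so deg p = 4.
Reading off the gridlines: among the integer gridlines, it crosses the x-axis at x ∈ {-1, 0}; the visible y-axis segment lies entirely on the curve.
Matching integer coefficients to the picture gives p.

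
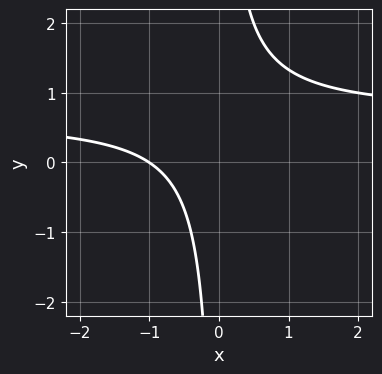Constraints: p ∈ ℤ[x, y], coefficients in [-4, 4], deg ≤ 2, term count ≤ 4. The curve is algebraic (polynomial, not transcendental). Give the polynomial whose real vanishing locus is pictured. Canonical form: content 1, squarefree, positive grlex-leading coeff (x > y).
3*x*y - 2*x - 2

1. Degree: no degree-1 curve has this shape, so deg p = 2.
2. Checking where it meets the axes: it misses every integer gridline on the y-axis; it meets the x-axis at x = -1 (among the integer gridlines).
3. The integer polynomial consistent with all of this is the stated p.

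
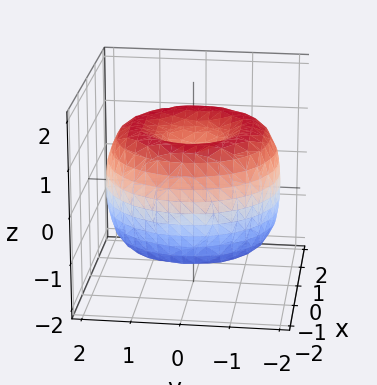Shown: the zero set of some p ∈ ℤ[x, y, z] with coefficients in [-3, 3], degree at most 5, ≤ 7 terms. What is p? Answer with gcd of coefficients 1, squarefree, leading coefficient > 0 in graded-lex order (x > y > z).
First, the degree is 4 — no degree-3 surface has this shape.
Next, symmetries: rotational symmetry about the z-axis ⇒ p depends on x, y only through x² + y².
Next, from the axis intercepts and sections: a circular section at z = 0 has radius between 1 and 2.
Finally, these observations pin down the coefficients.

x^4 + 2*x^2*y^2 + y^4 - 3*x^2 - 3*y^2 + 2*z^2 - 1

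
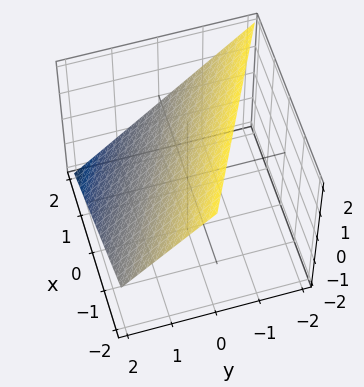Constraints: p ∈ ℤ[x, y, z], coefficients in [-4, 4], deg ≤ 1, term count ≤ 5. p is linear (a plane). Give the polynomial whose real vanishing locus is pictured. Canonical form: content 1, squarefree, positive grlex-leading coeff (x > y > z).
x + 2*y + 2*z - 2

(a) Degree: the surface is flat (a plane), so deg p = 1.
(b) Against the integer gridlines: one x-axis crossing is at x = 2; it meets the y-axis at y = 1 (among the integer gridlines); it crosses the z-axis at the gridline z = 1.
(c) Matching integer coefficients to the picture gives p.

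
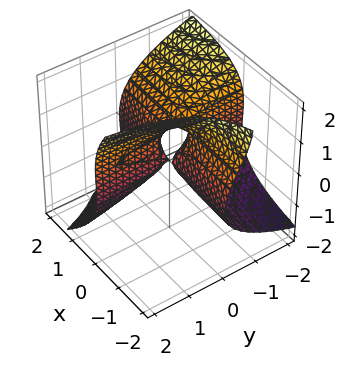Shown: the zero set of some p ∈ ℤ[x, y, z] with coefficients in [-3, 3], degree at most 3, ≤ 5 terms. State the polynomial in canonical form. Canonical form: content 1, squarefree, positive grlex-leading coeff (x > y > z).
x*z^2 + z^3 + 3*x*y - z^2

First, the degree is 3 — the shape is more complex than any degree-2 surface.
Next, reading off the gridlines: every point of the x-axis in the box is on the surface; the visible y-axis segment lies entirely on the surface; one z-axis crossing is at z = 1.
Finally, assembling these constraints gives the stated polynomial.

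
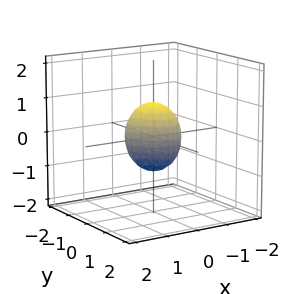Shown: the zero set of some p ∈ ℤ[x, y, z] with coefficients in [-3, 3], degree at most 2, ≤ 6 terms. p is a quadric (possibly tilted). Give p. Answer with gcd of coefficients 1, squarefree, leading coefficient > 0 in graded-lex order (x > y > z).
2*x^2 + x*y + 2*y^2 + z^2 - 1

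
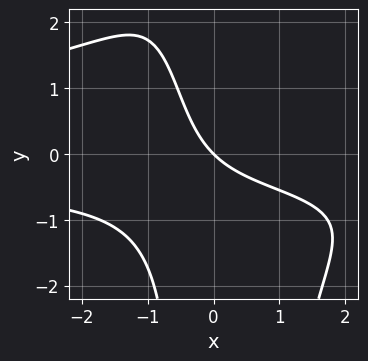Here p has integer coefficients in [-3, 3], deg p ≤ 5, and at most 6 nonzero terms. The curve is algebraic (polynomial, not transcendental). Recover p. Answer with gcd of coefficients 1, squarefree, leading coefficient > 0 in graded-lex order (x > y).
Degree: a generic line meets the curve in up to 4 points, so deg p = 4.
Against the integer gridlines: it crosses the y-axis at the gridline y = 0; it crosses the x-axis at the gridline x = 0.
Assembling these constraints gives the stated polynomial.

x^2*y^2 + 3*x*y + 3*x + 3*y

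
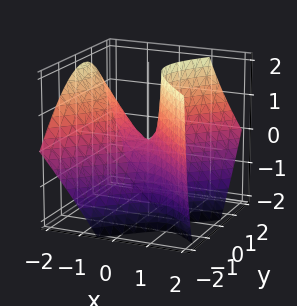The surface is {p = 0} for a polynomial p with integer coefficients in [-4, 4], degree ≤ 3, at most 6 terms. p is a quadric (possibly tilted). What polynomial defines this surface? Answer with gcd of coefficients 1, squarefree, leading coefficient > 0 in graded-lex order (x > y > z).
2*x^2 + 2*x*z - 2*y^2 + y*z - z

1. Degree: the shape is more complex than any degree-1 surface, so deg p = 2.
2. Reading off the gridlines: one z-axis crossing is at z = 0; one x-axis crossing is at x = 0.
3. Putting this together gives p.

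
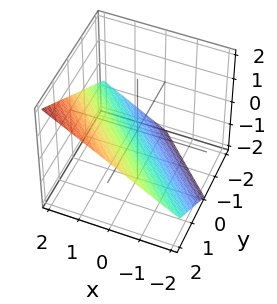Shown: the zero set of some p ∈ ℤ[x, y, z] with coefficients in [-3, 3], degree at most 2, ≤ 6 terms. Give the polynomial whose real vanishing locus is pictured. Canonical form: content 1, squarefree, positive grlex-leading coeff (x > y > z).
First, deg p = 1. The surface is flat (a plane).
Then, observable constraints: one y-axis crossing is at y = 1; it crosses the x-axis at the gridline x = 1.
Finally, matching integer coefficients to the picture gives p.

2*x + 2*y - 3*z - 2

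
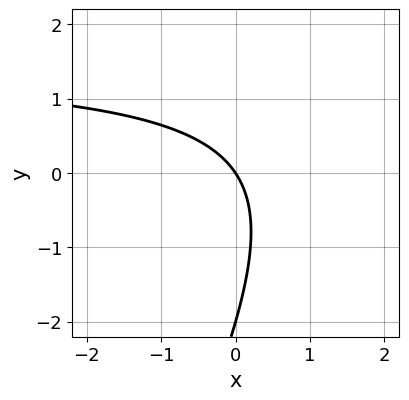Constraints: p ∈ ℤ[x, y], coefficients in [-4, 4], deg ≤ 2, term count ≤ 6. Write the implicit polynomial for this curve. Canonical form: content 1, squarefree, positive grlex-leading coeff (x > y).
2*x*y - y^2 - 3*x - 2*y

The degree is 2 — a generic line meets the curve in up to 2 points.
From the axis intercepts and sections: the y-axis gridline crossings are at y ∈ {-2, 0}; it crosses the x-axis at the gridline x = 0.
Fitting integer coefficients to these (and the overall shape) gives p.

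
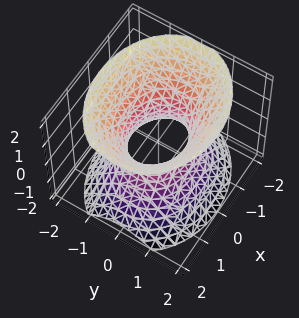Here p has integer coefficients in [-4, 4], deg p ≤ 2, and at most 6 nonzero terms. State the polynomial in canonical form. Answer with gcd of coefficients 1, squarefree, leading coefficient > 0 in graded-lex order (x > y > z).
Degree: an hourglass — one-sheet hyperboloid; a quadric, so deg p = 2.
Symmetries: mirror symmetry x ↦ −x ⇒ only even powers of x; it's symmetric under y → −y, forcing even powers of y; mirror symmetry z ↦ −z ⇒ only even powers of z.
Against the integer gridlines: it misses every integer gridline on the z-axis; among the integer gridlines, it crosses the x-axis at x ∈ {-1, 1}.
Solving for integer coefficients yields p as stated.

2*x^2 + 3*y^2 - 2*z^2 - 2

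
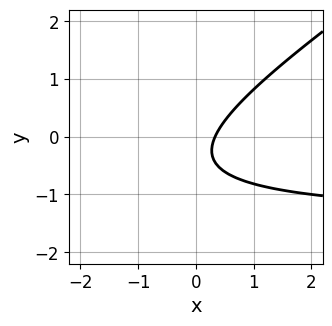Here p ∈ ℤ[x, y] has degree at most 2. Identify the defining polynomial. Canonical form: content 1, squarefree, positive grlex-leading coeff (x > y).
2*x*y - 3*y^2 + 3*x - 2*y - 1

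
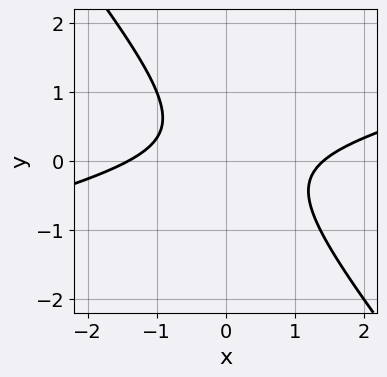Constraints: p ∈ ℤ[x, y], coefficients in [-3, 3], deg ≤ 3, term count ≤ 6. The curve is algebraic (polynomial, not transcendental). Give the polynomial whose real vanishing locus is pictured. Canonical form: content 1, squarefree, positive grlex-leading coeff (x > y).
x^2 - 3*x*y - 3*y^2 + y - 2

(a) deg p = 2. No degree-1 curve has this shape.
(b) From the visible intercepts: the curve avoids every integer y-axis point in the box.
(c) Fitting integer coefficients to these (and the overall shape) gives p.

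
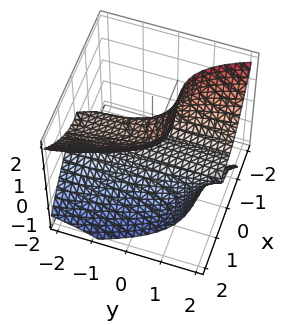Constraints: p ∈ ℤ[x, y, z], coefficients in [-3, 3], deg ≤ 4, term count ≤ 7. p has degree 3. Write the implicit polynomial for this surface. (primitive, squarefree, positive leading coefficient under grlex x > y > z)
3*x^3 + 3*y*z^2 - x*z - 3*z^2 + 2*z

(a) deg p = 3.
(b) From the visible intercepts: it meets the x-axis at x = 0 (among the integer gridlines); the visible y-axis segment lies entirely on the surface.
(c) These observations pin down the coefficients.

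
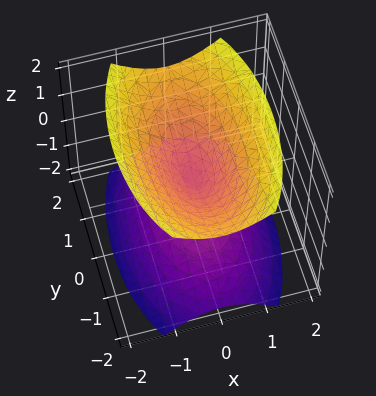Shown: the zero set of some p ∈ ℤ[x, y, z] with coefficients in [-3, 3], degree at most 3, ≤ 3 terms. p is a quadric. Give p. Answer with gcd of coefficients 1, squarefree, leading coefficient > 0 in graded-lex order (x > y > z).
3*x^2 + y^2 - 2*z^2

The picture has 2 separate pieces. Treating them together as one polynomial.
The degree is 2 — a double cone through the origin; a quadric.
Symmetries: the x ↦ −x reflection is a symmetry, so x appears only in even powers; it's symmetric under y → −y, forcing even powers of y; the z ↦ −z reflection is a symmetry, so z appears only in even powers.
Reading off the gridlines: it crosses the z-axis at the gridline z = 0; it meets the y-axis at y = 0 (among the integer gridlines); one x-axis crossing is at x = 0.
Assembling these constraints gives the stated polynomial.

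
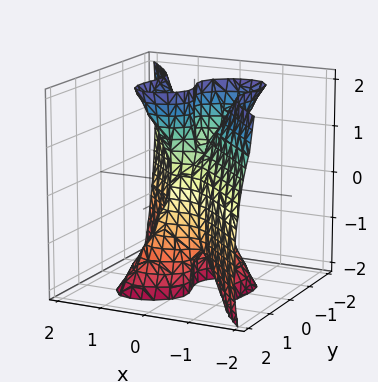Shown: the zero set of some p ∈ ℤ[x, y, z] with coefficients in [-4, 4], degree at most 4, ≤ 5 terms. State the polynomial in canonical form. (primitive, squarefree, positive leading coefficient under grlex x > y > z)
The degree is 3 — a generic line meets the surface in up to 3 points.
Observable constraints: it meets the y-axis at y = 0 (among the integer gridlines); it meets the x-axis at x = 0 (among the integer gridlines); every point of the z-axis in the box is on the surface.
Fitting integer coefficients to these (and the overall shape) gives p.

3*x^3 - x*z^2 + 3*y^3 + y^2*z - y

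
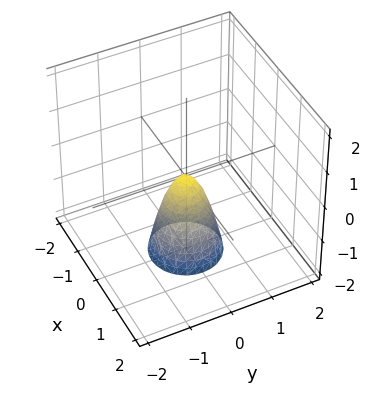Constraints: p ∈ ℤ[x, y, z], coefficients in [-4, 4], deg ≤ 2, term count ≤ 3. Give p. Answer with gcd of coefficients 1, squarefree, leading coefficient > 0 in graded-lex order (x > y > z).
The degree is 2 — a single bowl opening along one axis; a quadric.
By symmetry, the z-axis is an axis of rotation, so x and y enter only as x² + y².
From the visible intercepts: it meets the y-axis at y = 0 (among the integer gridlines); one z-axis crossing is at z = 0; a circular section at z = -1 has radius between 0 and 1; it crosses the x-axis at the gridline x = 0.
These observations pin down the coefficients.

3*x^2 + 3*y^2 + z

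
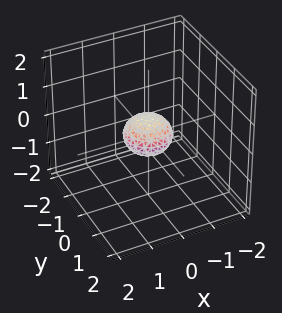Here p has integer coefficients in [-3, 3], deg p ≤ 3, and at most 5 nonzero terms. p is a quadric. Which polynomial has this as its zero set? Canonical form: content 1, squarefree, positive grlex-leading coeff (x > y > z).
1. deg p = 2. A closed, bounded, convex surface; a quadric.
2. Symmetry: the surface is invariant under rotation about z: p = q(x² + y², z); it's symmetric under z → −z, forcing even powers of z.
3. From the axis intercepts and sections: a circular section at z = 0 has radius between 0 and 1.
4. These observations pin down the coefficients.

2*x^2 + 2*y^2 + 3*z^2 - 1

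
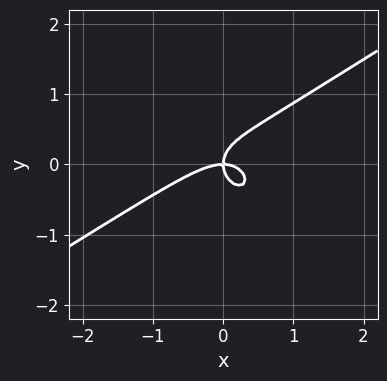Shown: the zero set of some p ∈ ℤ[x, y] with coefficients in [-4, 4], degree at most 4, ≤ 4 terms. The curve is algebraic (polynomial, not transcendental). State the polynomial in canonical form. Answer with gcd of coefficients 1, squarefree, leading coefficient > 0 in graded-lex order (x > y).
2*x^3 - 2*x^2*y - 3*y^3 + 2*x*y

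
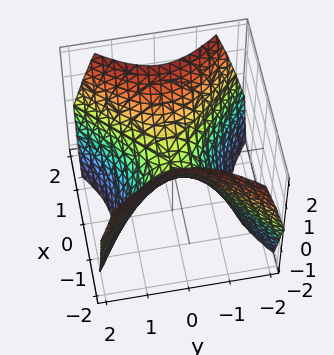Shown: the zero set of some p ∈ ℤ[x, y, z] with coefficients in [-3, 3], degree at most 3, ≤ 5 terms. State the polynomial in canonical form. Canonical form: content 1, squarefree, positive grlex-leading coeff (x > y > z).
x^2 - y^2 - z

1. deg p = 2. A hyperbolic paraboloid; a quadric.
2. Symmetries: the x ↦ −x reflection is a symmetry, so x appears only in even powers; mirror symmetry y ↦ −y ⇒ only even powers of y.
3. Checking where it meets the axes: one z-axis crossing is at z = 0; it crosses the y-axis at the gridline y = 0; one x-axis crossing is at x = 0.
4. Assembling these constraints gives the stated polynomial.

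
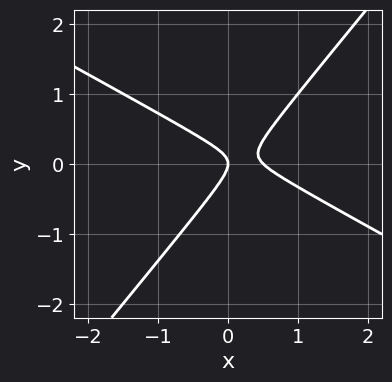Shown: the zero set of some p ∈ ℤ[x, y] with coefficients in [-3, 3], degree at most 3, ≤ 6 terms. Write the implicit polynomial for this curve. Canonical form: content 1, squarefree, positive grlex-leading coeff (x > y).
2*x^2 + 2*x*y - 3*y^2 - x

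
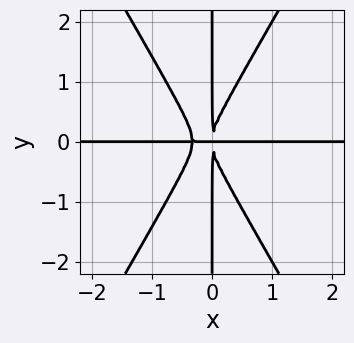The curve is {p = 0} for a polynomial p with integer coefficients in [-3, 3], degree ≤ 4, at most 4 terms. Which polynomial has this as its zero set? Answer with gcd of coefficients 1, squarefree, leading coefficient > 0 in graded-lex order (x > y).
3*x^3*y - x*y^3 + x^2*y

1. The degree is 4 — a generic line meets the curve in up to 4 points.
2. Reading off the gridlines: every point of the y-axis in the box is on the curve; the visible x-axis segment lies entirely on the curve.
3. Putting this together gives p.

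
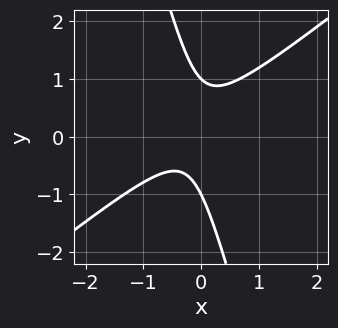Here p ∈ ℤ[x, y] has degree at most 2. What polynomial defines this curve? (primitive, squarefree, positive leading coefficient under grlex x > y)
Degree: no degree-1 curve has this shape, so deg p = 2.
Observable constraints: the y-axis gridline crossings are at y ∈ {-1, 1}; it misses every integer gridline on the x-axis.
Fitting integer coefficients to these (and the overall shape) gives p.

3*x^2 - 3*x*y - y^2 + x + 1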